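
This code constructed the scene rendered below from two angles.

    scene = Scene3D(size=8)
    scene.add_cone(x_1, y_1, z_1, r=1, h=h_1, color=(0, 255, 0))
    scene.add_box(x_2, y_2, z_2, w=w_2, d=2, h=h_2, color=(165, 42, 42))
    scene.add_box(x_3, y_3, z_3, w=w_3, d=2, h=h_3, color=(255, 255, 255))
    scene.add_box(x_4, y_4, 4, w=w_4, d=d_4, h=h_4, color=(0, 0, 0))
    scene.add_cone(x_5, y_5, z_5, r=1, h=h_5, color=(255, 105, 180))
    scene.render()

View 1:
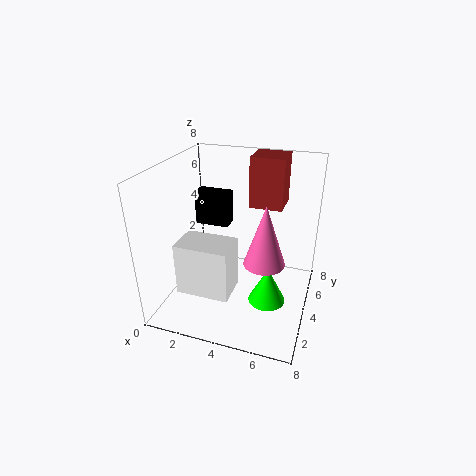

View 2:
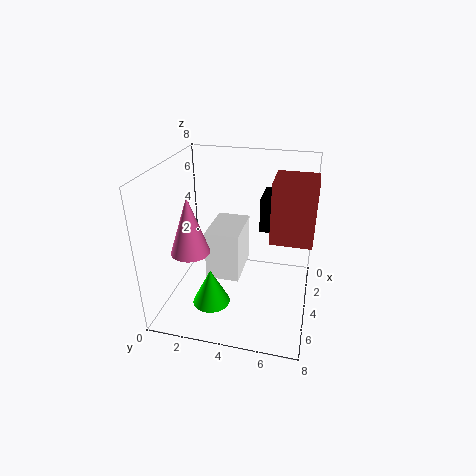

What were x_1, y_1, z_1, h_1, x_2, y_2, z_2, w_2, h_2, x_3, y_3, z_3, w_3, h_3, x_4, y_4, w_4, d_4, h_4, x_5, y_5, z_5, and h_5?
x_1 = 6, y_1 = 3, z_1 = 1, h_1 = 2, x_2 = 4, y_2 = 6, z_2 = 5, w_2 = 2, h_2 = 3, x_3 = 1, y_3 = 2, z_3 = 1, w_3 = 3, h_3 = 3, x_4 = 1, y_4 = 5, w_4 = 2, d_4 = 1, h_4 = 2, x_5 = 6, y_5 = 2, z_5 = 4, h_5 = 3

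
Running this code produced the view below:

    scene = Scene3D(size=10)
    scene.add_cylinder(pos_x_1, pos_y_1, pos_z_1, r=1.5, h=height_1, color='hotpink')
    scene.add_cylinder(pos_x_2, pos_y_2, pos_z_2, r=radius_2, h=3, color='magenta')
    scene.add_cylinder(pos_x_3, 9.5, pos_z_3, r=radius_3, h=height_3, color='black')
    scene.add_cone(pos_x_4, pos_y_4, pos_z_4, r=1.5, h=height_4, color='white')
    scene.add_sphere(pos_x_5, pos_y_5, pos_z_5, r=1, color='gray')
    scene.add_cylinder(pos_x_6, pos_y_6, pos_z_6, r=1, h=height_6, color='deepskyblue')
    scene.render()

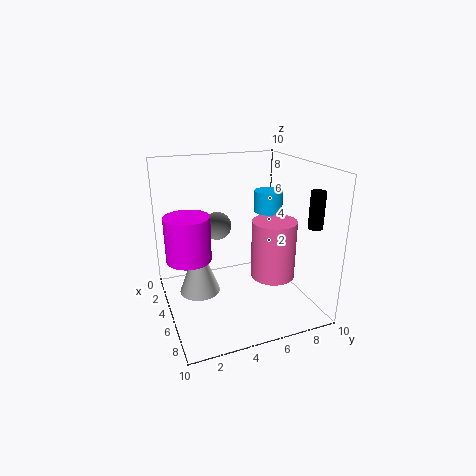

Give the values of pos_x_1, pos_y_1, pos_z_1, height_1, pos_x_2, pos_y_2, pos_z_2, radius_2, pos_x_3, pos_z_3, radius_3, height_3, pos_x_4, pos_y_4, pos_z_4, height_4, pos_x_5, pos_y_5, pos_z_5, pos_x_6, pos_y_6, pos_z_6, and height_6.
pos_x_1 = 6.5, pos_y_1 = 7, pos_z_1 = 2.5, height_1 = 4, pos_x_2 = 5, pos_y_2 = 1.5, pos_z_2 = 4, radius_2 = 1.5, pos_x_3 = 7.5, pos_z_3 = 6, radius_3 = 0.5, height_3 = 2.5, pos_x_4 = 3.5, pos_y_4 = 2.5, pos_z_4 = 0.5, height_4 = 4, pos_x_5 = 3.5, pos_y_5 = 4, pos_z_5 = 5.5, pos_x_6 = 4.5, pos_y_6 = 7.5, pos_z_6 = 6.5, height_6 = 1.5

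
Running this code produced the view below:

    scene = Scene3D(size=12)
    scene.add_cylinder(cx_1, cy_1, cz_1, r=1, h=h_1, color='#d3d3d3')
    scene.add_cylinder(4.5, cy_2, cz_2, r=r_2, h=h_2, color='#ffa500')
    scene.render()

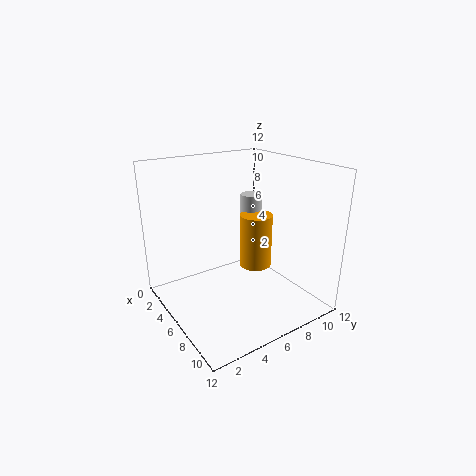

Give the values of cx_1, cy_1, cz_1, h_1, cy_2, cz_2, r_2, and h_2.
cx_1 = 3; cy_1 = 9.5; cz_1 = 3.5; h_1 = 5; cy_2 = 9; cz_2 = 2; r_2 = 1.5; h_2 = 5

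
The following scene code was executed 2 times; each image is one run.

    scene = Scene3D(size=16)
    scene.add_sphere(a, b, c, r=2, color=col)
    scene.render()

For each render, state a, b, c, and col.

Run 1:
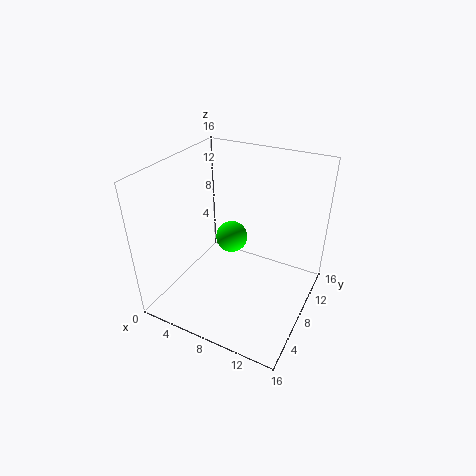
a = 5; b = 12; c = 5; col = 'lime'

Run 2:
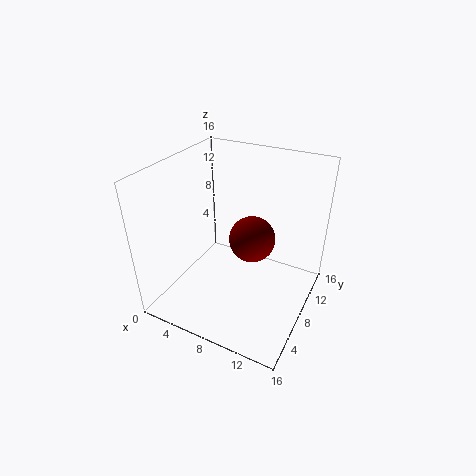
a = 12; b = 3; c = 12; col = 'maroon'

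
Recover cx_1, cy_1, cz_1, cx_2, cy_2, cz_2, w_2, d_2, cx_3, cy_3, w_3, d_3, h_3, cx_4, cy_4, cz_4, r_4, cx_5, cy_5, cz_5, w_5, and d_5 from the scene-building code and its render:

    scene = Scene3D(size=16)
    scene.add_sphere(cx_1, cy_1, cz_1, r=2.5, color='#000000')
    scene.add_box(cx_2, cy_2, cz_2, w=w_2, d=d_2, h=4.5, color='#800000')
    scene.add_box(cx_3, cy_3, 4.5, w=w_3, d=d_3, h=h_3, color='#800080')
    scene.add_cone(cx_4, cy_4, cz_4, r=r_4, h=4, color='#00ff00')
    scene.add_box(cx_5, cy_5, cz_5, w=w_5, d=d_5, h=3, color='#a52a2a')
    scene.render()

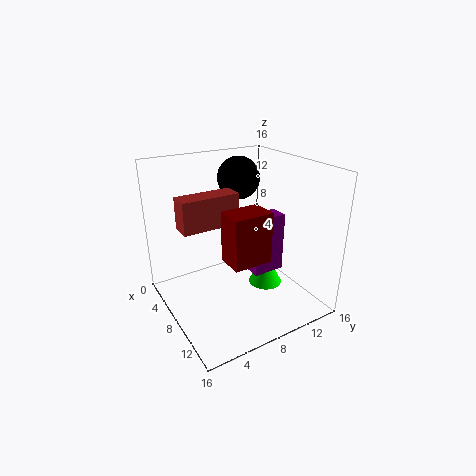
cx_1 = 4; cy_1 = 10.5; cz_1 = 13.5; cx_2 = 13.5; cy_2 = 3; cz_2 = 9.5; w_2 = 2.5; d_2 = 3.5; cx_3 = 9; cy_3 = 8.5; w_3 = 2; d_3 = 3.5; h_3 = 6.5; cx_4 = 8; cy_4 = 12; cz_4 = 1; r_4 = 2; cx_5 = 9.5; cy_5 = 0.5; cz_5 = 11.5; w_5 = 2; d_5 = 5.5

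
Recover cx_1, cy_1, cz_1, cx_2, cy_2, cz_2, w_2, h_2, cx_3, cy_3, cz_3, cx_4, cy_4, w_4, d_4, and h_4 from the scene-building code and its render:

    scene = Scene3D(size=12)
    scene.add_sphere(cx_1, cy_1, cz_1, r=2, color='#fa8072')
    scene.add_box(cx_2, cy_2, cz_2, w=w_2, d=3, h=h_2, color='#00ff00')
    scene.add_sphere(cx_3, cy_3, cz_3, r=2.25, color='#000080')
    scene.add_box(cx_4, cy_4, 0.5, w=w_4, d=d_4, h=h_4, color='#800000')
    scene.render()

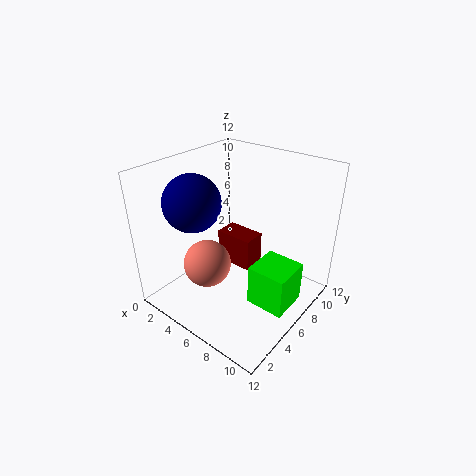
cx_1 = 4.25
cy_1 = 4
cz_1 = 3.75
cx_2 = 8.75
cy_2 = 3.75
cz_2 = 2.25
w_2 = 3
h_2 = 3.25
cx_3 = 3.75
cy_3 = 3.25
cz_3 = 9.5
cx_4 = 1.25
cy_4 = 8.75
w_4 = 3.75
d_4 = 2.25
h_4 = 3.25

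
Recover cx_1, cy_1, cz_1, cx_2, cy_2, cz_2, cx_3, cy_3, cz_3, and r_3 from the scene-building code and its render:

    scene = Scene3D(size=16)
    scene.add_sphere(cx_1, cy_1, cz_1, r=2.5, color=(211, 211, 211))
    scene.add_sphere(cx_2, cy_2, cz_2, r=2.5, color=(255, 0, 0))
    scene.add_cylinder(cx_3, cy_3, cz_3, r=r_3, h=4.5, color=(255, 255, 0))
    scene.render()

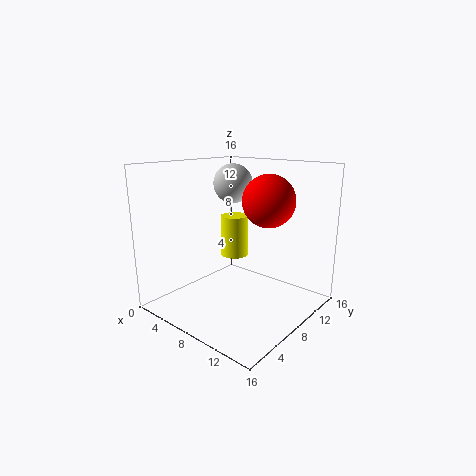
cx_1 = 3; cy_1 = 13; cz_1 = 13; cx_2 = 13; cy_2 = 6.5; cz_2 = 13; cx_3 = 7.5; cy_3 = 8; cz_3 = 6; r_3 = 1.5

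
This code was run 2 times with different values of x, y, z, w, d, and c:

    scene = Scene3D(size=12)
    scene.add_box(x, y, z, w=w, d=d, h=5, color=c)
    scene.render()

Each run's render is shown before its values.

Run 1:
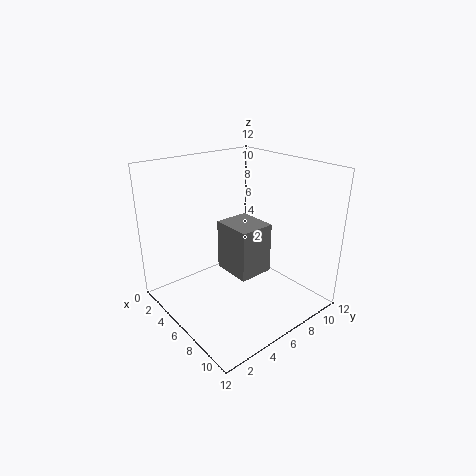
x = 1; y = 7.5; z = 0.5; w = 4; d = 3.5; c = 'gray'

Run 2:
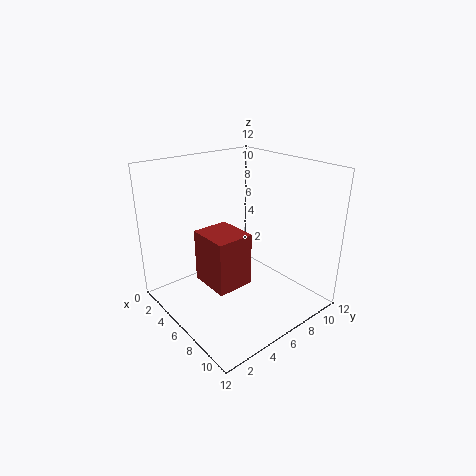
x = 1.5; y = 4.5; z = 0.5; w = 4; d = 3.5; c = 'brown'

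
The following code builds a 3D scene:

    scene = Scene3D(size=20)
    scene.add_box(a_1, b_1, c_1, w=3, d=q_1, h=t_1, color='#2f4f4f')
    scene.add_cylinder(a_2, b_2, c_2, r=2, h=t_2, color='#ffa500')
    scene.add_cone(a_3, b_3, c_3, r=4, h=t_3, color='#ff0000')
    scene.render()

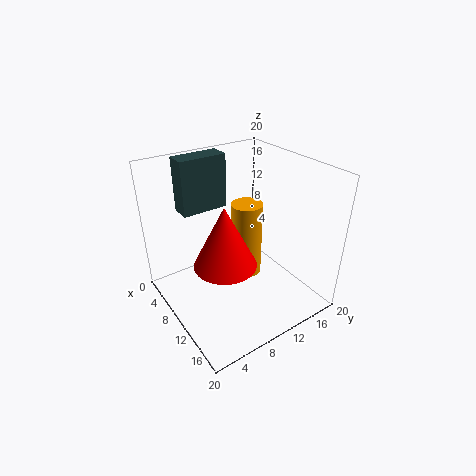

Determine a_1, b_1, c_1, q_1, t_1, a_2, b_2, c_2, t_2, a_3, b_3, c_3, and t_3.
a_1 = 1, b_1 = 5, c_1 = 12, q_1 = 7, t_1 = 8, a_2 = 12, b_2 = 10, c_2 = 6, t_2 = 10, a_3 = 13, b_3 = 6, c_3 = 9, t_3 = 8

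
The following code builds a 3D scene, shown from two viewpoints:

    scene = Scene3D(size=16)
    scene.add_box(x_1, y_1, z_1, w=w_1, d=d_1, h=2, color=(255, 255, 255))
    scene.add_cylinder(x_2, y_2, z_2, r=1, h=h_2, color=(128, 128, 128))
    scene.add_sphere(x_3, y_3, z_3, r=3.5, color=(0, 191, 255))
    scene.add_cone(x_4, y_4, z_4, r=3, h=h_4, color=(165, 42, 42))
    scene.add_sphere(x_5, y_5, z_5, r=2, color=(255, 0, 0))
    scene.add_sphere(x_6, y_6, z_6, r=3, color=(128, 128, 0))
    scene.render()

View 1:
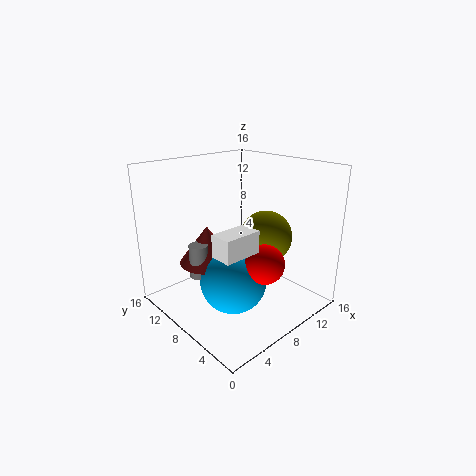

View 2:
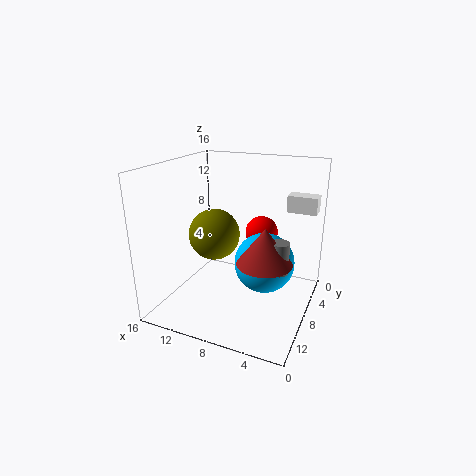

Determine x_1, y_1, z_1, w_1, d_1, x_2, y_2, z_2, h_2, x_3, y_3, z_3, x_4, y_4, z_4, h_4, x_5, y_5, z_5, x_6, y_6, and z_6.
x_1 = 0.5; y_1 = 1; z_1 = 10; w_1 = 3.5; d_1 = 2; x_2 = 3; y_2 = 8.5; z_2 = 5; h_2 = 3.5; x_3 = 5.5; y_3 = 6; z_3 = 4.5; x_4 = 4.5; y_4 = 9; z_4 = 6; h_4 = 4; x_5 = 7; y_5 = 3; z_5 = 7; x_6 = 11.5; y_6 = 7; z_6 = 7.5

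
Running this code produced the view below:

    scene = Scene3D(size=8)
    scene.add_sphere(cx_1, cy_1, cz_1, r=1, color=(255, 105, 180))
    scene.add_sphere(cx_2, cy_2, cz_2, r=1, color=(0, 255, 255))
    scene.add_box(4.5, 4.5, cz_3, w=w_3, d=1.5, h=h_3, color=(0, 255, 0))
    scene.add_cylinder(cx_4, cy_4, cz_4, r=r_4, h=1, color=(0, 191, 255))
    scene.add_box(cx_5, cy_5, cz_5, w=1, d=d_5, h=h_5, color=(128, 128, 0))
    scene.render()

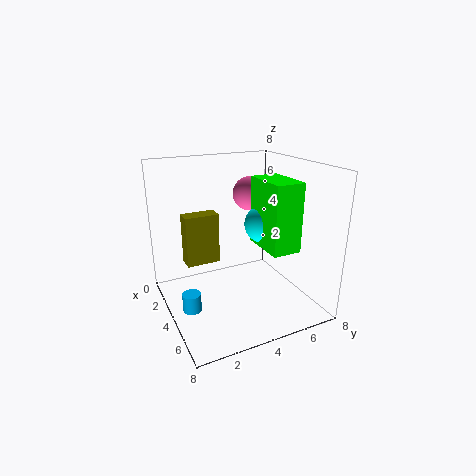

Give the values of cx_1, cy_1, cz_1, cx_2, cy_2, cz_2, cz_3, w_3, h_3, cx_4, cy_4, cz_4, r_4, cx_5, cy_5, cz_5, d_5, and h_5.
cx_1 = 2.5, cy_1 = 5.5, cz_1 = 6, cx_2 = 5, cy_2 = 5, cz_2 = 5, cz_3 = 4, w_3 = 2.5, h_3 = 3.5, cx_4 = 4.5, cy_4 = 1, cz_4 = 0.5, r_4 = 0.5, cx_5 = 1.5, cy_5 = 1.5, cz_5 = 2, d_5 = 2, h_5 = 3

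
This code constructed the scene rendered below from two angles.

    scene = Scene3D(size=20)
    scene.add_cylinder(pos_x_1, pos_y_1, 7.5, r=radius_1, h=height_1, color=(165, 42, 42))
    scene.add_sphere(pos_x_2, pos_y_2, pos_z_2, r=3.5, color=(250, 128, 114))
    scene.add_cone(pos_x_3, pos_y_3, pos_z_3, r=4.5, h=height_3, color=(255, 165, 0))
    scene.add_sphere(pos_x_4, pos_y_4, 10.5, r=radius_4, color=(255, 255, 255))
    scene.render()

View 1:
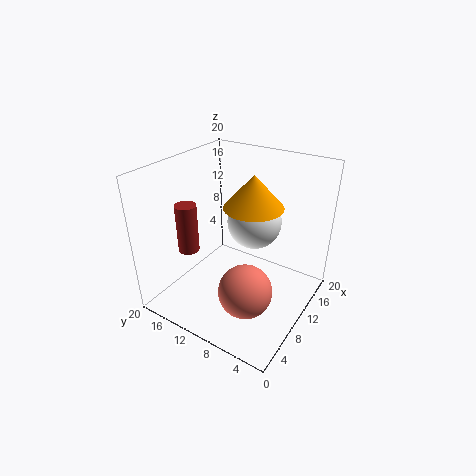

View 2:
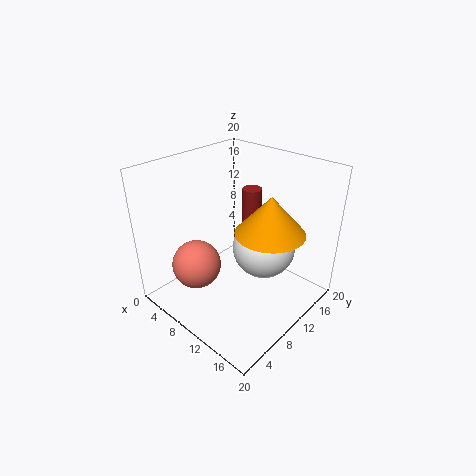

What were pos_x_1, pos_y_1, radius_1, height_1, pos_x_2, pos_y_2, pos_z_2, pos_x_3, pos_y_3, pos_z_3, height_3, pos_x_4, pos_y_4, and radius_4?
pos_x_1 = 7, pos_y_1 = 16.5, radius_1 = 1.5, height_1 = 7, pos_x_2 = 5.5, pos_y_2 = 6, pos_z_2 = 5.5, pos_x_3 = 15, pos_y_3 = 10.5, pos_z_3 = 12.5, height_3 = 5, pos_x_4 = 14.5, pos_y_4 = 10, radius_4 = 4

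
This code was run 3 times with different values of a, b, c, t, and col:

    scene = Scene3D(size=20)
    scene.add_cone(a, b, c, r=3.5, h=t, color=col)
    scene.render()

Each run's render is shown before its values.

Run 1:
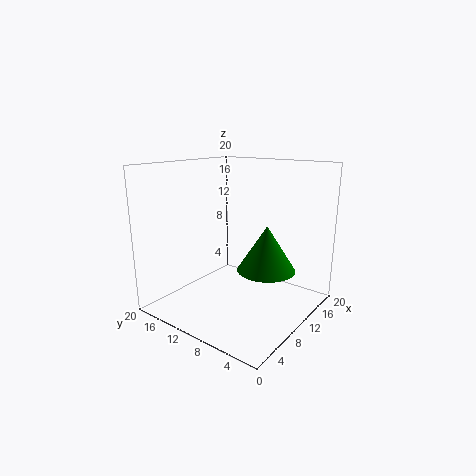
a = 7, b = 3.5, c = 8, t = 5.5, col = 'green'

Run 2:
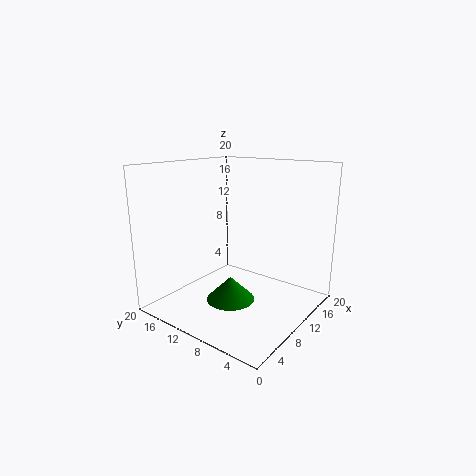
a = 9.5, b = 11, c = 0.5, t = 3.5, col = 'green'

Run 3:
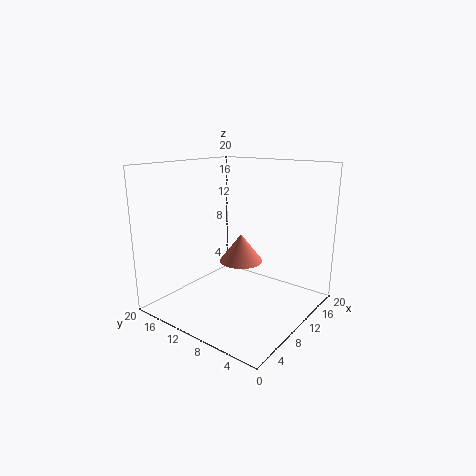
a = 15.5, b = 13.5, c = 4, t = 4.5, col = 'salmon'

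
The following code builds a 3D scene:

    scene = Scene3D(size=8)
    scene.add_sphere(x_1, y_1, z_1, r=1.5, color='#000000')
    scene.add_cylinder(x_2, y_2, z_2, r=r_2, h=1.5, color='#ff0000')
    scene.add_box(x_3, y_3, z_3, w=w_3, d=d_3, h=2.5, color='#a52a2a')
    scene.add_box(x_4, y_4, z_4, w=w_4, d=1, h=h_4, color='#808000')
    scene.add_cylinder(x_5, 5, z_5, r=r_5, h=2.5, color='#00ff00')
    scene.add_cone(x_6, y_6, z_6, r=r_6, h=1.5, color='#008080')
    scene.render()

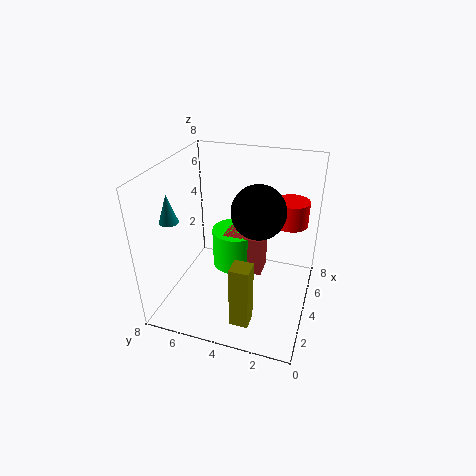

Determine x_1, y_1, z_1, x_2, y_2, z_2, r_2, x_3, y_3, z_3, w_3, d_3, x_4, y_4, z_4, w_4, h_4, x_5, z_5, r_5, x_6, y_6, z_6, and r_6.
x_1 = 4.5, y_1 = 3, z_1 = 5.5, x_2 = 6.5, y_2 = 1.5, z_2 = 4, r_2 = 1, x_3 = 5.5, y_3 = 3, z_3 = 0.5, w_3 = 1.5, d_3 = 2.5, x_4 = 1, y_4 = 2.5, z_4 = 0.5, w_4 = 1, h_4 = 3.5, x_5 = 6.5, z_5 = 0.5, r_5 = 1.5, x_6 = 2, y_6 = 7, z_6 = 5.5, r_6 = 0.5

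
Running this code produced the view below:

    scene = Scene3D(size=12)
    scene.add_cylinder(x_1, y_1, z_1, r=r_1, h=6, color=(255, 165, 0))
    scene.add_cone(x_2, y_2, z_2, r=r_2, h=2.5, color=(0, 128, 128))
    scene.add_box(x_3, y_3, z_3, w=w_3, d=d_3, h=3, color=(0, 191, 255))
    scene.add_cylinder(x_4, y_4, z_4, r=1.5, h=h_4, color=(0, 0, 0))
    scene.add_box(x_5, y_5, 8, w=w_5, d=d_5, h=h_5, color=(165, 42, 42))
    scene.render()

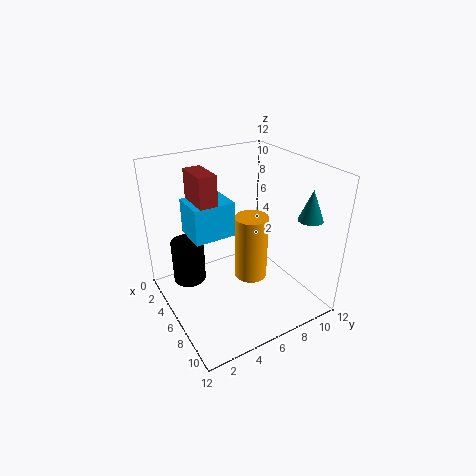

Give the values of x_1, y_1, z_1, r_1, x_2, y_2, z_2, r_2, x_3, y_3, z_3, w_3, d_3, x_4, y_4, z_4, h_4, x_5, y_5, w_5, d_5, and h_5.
x_1 = 5
y_1 = 8
z_1 = 1
r_1 = 1.5
x_2 = 9.5
y_2 = 10.5
z_2 = 8
r_2 = 1
x_3 = 2.5
y_3 = 2.5
z_3 = 6
w_3 = 3
d_3 = 3.5
x_4 = 2
y_4 = 3
z_4 = 0.5
h_4 = 4
x_5 = 2.5
y_5 = 3
w_5 = 3
d_5 = 1.5
h_5 = 3.5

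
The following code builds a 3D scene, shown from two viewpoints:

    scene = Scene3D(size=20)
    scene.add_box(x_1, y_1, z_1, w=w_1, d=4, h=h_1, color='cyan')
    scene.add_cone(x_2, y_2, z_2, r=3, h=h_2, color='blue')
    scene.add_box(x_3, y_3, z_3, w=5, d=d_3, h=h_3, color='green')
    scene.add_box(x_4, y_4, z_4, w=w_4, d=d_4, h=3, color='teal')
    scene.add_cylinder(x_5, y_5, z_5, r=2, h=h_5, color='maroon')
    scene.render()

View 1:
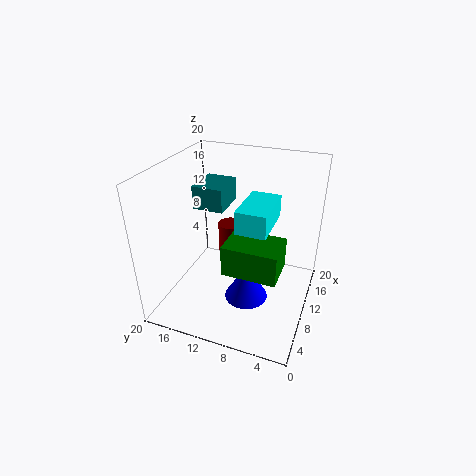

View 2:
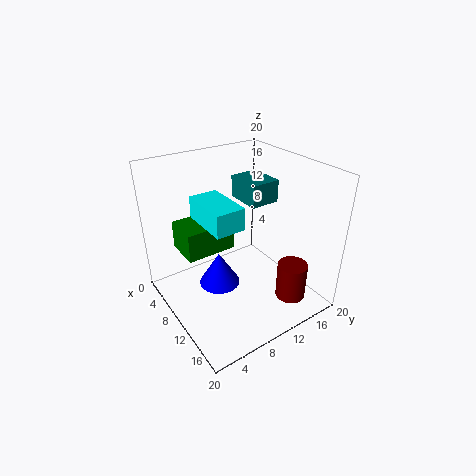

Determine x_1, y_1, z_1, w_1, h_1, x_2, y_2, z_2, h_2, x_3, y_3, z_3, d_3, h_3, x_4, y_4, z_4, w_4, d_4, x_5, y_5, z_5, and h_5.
x_1 = 6, y_1 = 5, z_1 = 13, w_1 = 7, h_1 = 3, x_2 = 8, y_2 = 8, z_2 = 2, h_2 = 5, x_3 = 4, y_3 = 3, z_3 = 8, d_3 = 7, h_3 = 4, x_4 = 7, y_4 = 11, z_4 = 15, w_4 = 5, d_4 = 4, x_5 = 17, y_5 = 14, z_5 = 3, h_5 = 5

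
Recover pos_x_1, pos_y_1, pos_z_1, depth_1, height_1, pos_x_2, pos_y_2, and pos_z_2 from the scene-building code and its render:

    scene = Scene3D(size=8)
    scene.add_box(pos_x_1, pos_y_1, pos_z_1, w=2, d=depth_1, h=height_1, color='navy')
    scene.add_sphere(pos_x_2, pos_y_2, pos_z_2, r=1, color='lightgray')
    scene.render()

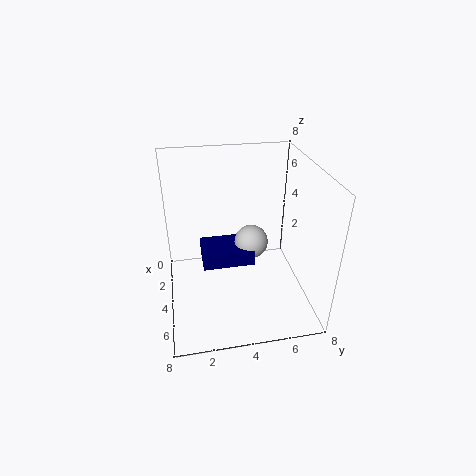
pos_x_1 = 2, pos_y_1 = 2, pos_z_1 = 2, depth_1 = 3, height_1 = 1, pos_x_2 = 3, pos_y_2 = 5, pos_z_2 = 3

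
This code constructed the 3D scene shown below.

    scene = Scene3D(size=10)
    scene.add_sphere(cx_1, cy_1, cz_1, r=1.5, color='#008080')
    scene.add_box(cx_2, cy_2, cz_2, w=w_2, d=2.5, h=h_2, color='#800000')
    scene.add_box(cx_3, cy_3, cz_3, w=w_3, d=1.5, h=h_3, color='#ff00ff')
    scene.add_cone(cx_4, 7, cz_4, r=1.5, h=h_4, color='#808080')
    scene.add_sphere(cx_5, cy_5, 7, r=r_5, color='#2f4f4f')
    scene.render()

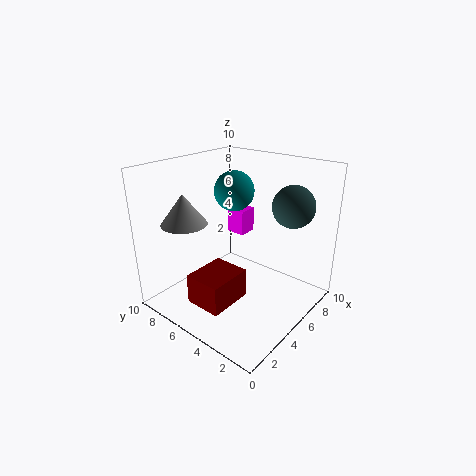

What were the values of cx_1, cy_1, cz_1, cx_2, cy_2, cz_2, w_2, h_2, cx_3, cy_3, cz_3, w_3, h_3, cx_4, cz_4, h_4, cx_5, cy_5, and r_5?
cx_1 = 7, cy_1 = 7, cz_1 = 7.5, cx_2 = 1, cy_2 = 3.5, cz_2 = 1.5, w_2 = 3, h_2 = 2, cx_3 = 8, cy_3 = 7, cz_3 = 3.5, w_3 = 1.5, h_3 = 2, cx_4 = 2, cz_4 = 6.5, h_4 = 2, cx_5 = 8, cy_5 = 2.5, r_5 = 1.5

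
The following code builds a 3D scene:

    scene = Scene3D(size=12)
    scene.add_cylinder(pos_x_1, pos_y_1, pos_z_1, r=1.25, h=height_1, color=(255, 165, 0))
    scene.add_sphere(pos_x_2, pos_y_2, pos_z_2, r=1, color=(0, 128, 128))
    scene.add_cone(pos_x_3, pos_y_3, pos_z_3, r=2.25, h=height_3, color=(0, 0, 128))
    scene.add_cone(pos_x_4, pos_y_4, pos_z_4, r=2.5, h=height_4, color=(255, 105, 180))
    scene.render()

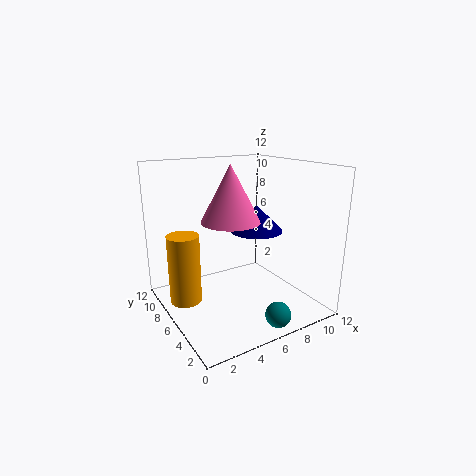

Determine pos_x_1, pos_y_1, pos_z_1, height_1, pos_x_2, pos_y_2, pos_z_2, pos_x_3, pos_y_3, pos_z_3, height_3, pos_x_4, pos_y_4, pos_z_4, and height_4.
pos_x_1 = 1.25, pos_y_1 = 6.25, pos_z_1 = 1.5, height_1 = 5.5, pos_x_2 = 6.75, pos_y_2 = 1.25, pos_z_2 = 1, pos_x_3 = 8, pos_y_3 = 6.25, pos_z_3 = 6.25, height_3 = 2.25, pos_x_4 = 5.75, pos_y_4 = 6.75, pos_z_4 = 7.25, height_4 = 4.75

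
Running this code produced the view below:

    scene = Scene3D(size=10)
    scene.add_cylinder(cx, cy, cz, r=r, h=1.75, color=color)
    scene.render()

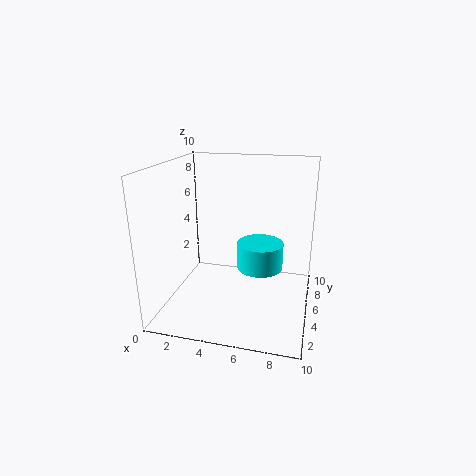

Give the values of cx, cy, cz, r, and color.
cx = 6.75; cy = 4; cz = 3.5; r = 1.5; color = 'cyan'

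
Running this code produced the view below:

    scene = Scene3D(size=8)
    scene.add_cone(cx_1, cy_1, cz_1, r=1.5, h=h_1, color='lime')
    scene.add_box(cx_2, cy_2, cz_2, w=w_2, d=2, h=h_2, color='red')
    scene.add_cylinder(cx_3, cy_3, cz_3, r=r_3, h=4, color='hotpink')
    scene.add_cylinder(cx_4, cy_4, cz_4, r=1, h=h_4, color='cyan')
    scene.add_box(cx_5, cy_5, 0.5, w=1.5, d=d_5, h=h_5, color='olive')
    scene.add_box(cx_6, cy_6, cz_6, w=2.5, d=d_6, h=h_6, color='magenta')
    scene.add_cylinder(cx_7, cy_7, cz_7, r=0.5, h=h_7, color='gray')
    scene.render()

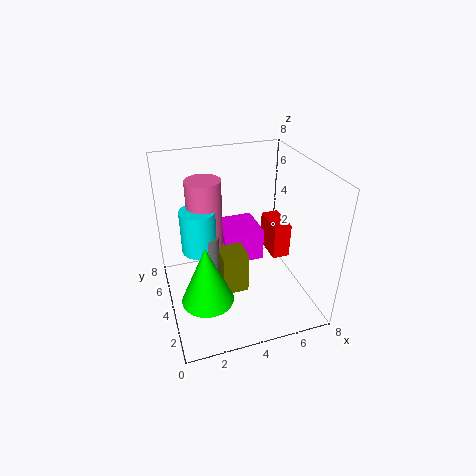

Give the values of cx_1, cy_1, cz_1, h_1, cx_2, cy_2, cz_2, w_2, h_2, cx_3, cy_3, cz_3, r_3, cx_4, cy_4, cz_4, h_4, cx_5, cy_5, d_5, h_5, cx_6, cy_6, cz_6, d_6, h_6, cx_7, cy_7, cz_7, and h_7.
cx_1 = 2; cy_1 = 3.5; cz_1 = 0.5; h_1 = 3.5; cx_2 = 6; cy_2 = 3.5; cz_2 = 2.5; w_2 = 1; h_2 = 2; cx_3 = 2.5; cy_3 = 5.5; cz_3 = 3; r_3 = 1; cx_4 = 2; cy_4 = 5; cz_4 = 3; h_4 = 2.5; cx_5 = 3; cy_5 = 3.5; d_5 = 3; h_5 = 2.5; cx_6 = 3.5; cy_6 = 5; cz_6 = 1.5; d_6 = 2.5; h_6 = 2; cx_7 = 2.5; cy_7 = 4.5; cz_7 = 1.5; h_7 = 2.5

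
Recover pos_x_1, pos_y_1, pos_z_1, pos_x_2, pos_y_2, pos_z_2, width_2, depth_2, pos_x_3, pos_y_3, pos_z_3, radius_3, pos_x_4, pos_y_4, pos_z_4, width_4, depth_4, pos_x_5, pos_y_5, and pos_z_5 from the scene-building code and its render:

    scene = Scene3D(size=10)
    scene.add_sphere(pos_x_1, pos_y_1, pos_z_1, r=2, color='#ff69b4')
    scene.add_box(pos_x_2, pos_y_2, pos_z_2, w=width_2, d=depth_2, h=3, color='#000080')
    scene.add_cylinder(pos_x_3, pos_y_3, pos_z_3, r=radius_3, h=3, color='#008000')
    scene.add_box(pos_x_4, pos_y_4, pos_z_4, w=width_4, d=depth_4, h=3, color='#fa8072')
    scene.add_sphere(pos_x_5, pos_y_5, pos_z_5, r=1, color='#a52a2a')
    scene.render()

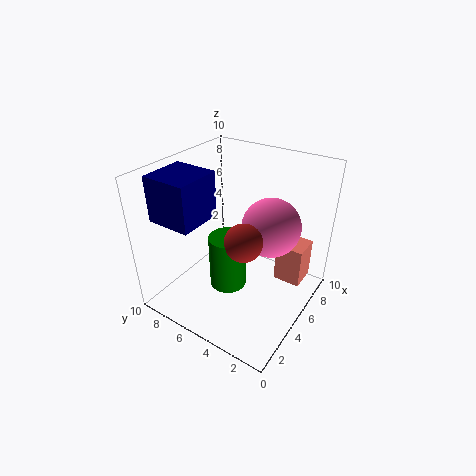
pos_x_1 = 6
pos_y_1 = 3
pos_z_1 = 6
pos_x_2 = 1
pos_y_2 = 6
pos_z_2 = 7
width_2 = 3
depth_2 = 3
pos_x_3 = 1
pos_y_3 = 3
pos_z_3 = 5
radius_3 = 1
pos_x_4 = 7
pos_y_4 = 1
pos_z_4 = 1
width_4 = 2
depth_4 = 2
pos_x_5 = 1
pos_y_5 = 2
pos_z_5 = 8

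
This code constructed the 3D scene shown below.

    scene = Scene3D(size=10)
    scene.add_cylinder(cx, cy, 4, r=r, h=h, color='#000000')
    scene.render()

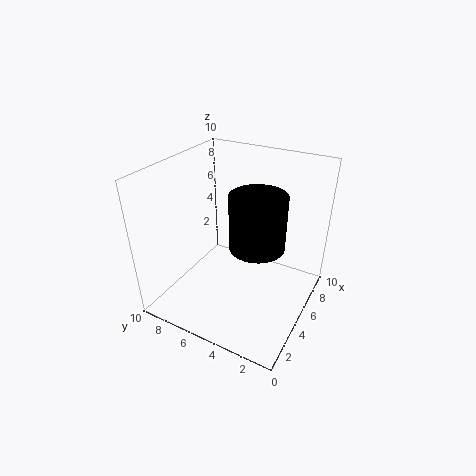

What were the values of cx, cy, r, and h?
cx = 6, cy = 4, r = 2, h = 4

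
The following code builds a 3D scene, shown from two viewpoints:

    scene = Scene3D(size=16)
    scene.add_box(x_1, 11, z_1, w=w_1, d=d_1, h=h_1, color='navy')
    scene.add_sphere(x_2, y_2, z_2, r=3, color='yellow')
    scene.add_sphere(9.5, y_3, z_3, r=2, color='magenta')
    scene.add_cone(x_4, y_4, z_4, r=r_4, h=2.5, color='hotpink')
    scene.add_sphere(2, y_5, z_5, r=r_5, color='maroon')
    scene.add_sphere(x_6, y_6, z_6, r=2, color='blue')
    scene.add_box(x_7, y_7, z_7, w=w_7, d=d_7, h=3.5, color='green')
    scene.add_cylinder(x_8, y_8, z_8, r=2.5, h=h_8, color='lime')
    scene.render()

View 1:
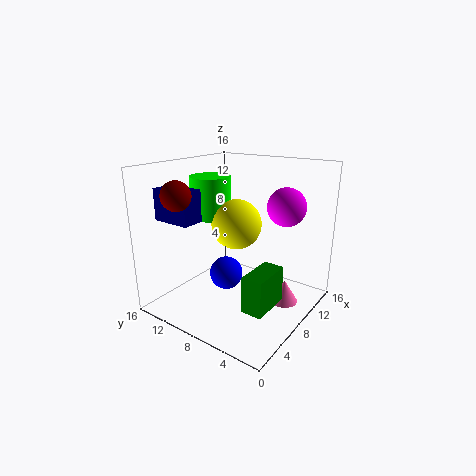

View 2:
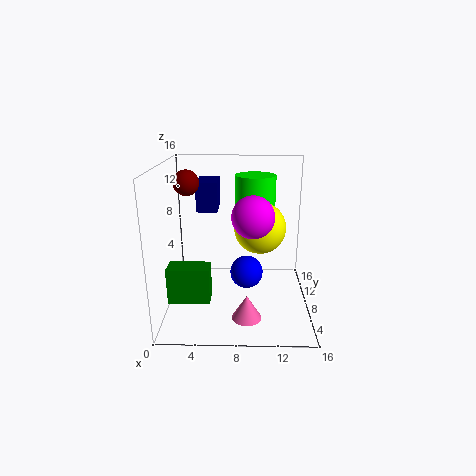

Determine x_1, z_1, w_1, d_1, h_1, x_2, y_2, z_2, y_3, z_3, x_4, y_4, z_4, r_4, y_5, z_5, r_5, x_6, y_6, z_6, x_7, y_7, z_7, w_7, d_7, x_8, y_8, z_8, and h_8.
x_1 = 3
z_1 = 10
w_1 = 2.5
d_1 = 4.5
h_1 = 3.5
x_2 = 10.5
y_2 = 10
z_2 = 8.5
y_3 = 3
z_3 = 12
x_4 = 9
y_4 = 2.5
z_4 = 1.5
r_4 = 1.5
y_5 = 11
z_5 = 13.5
r_5 = 1.5
x_6 = 9
y_6 = 10.5
z_6 = 2.5
x_7 = 1.5
y_7 = 1
z_7 = 4
w_7 = 4
d_7 = 2
x_8 = 10
y_8 = 13.5
z_8 = 9
h_8 = 5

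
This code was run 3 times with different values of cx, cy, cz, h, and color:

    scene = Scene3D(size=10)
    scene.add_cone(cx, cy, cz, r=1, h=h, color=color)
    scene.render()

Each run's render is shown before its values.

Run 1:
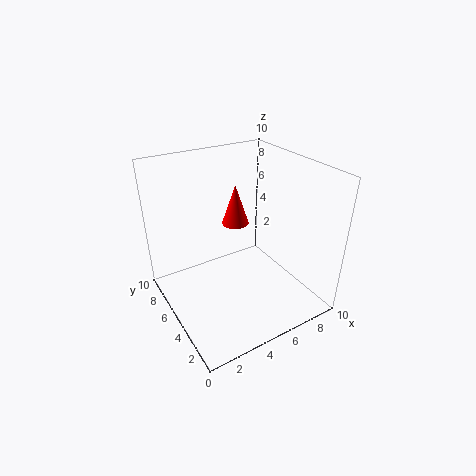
cx = 6; cy = 7; cz = 5; h = 3; color = 'red'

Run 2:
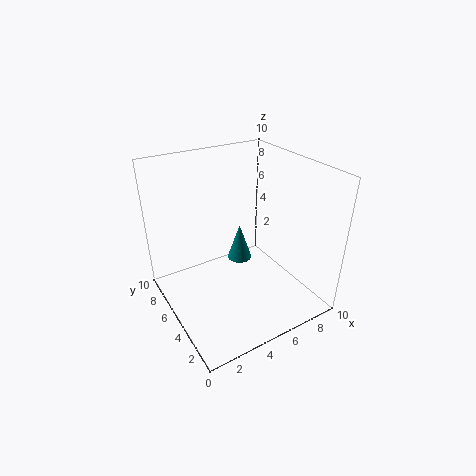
cx = 7; cy = 8; cz = 1; h = 3; color = 'teal'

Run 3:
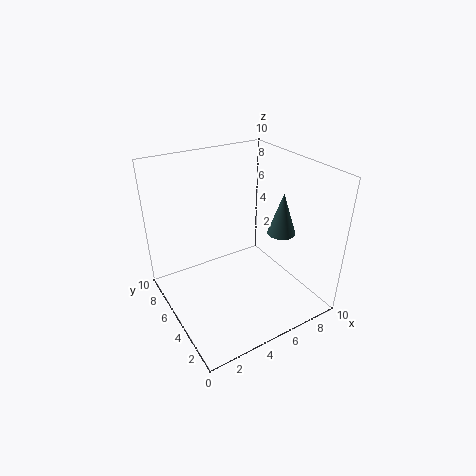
cx = 8; cy = 4; cz = 5; h = 3; color = 'darkslategray'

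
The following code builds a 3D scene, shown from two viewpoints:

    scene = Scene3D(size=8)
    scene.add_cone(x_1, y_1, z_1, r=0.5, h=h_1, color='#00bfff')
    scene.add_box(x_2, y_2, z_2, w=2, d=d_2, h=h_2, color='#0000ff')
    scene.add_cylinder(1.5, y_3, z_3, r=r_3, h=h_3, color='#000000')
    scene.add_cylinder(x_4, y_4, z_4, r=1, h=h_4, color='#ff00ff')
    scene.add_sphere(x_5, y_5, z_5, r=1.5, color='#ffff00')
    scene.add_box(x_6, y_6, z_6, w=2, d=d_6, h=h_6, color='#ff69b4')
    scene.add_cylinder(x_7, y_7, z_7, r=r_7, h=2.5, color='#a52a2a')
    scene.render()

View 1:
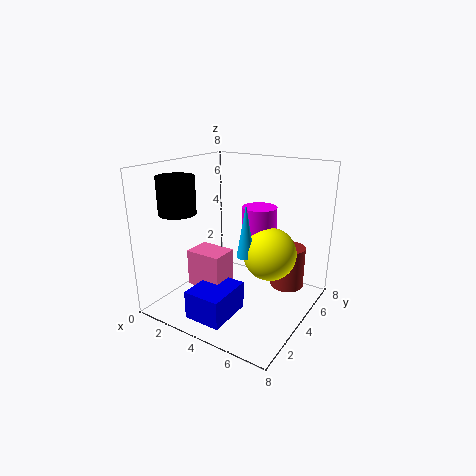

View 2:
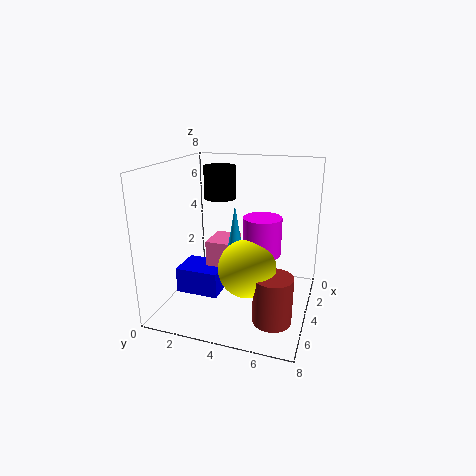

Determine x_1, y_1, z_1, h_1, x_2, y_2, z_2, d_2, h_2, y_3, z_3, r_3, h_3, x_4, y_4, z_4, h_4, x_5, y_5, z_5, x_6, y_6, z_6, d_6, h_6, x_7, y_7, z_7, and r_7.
x_1 = 4.5, y_1 = 4, z_1 = 3, h_1 = 3, x_2 = 3, y_2 = 0.5, z_2 = 0.5, d_2 = 2.5, h_2 = 1.5, y_3 = 2, z_3 = 5.5, r_3 = 1, h_3 = 2, x_4 = 4.5, y_4 = 5.5, z_4 = 3.5, h_4 = 2, x_5 = 5.5, y_5 = 5, z_5 = 3, x_6 = 2, y_6 = 2, z_6 = 1.5, d_6 = 1.5, h_6 = 2, x_7 = 6, y_7 = 6.5, z_7 = 0.5, r_7 = 1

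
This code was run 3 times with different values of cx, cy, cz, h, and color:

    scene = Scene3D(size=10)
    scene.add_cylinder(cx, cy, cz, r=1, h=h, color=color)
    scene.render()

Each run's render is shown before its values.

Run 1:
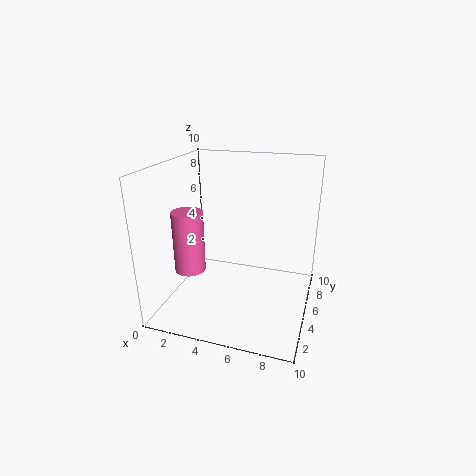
cx = 2.5, cy = 2.5, cz = 3.5, h = 4, color = 'hotpink'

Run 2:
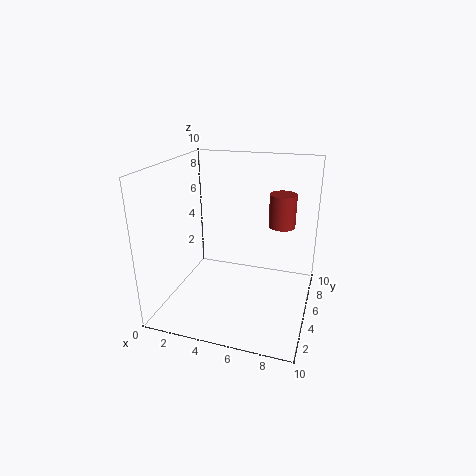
cx = 7.5, cy = 8, cz = 5, h = 2.5, color = 'brown'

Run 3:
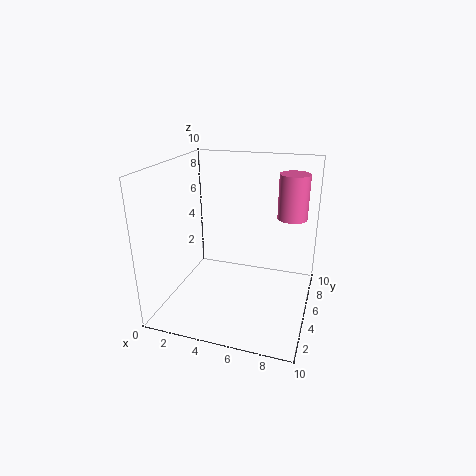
cx = 8.5, cy = 6, cz = 6.5, h = 3, color = 'hotpink'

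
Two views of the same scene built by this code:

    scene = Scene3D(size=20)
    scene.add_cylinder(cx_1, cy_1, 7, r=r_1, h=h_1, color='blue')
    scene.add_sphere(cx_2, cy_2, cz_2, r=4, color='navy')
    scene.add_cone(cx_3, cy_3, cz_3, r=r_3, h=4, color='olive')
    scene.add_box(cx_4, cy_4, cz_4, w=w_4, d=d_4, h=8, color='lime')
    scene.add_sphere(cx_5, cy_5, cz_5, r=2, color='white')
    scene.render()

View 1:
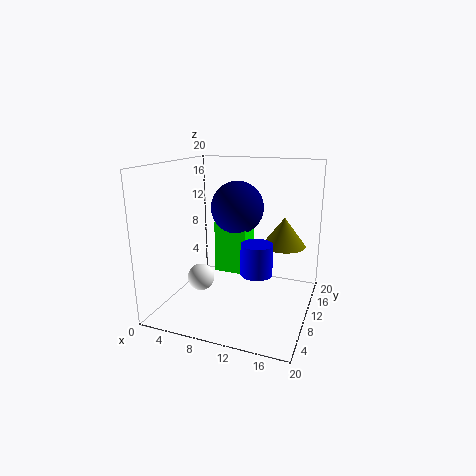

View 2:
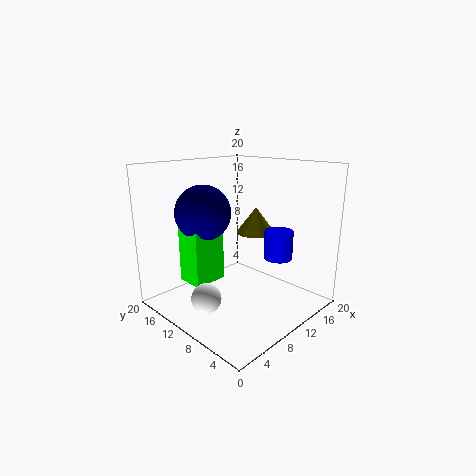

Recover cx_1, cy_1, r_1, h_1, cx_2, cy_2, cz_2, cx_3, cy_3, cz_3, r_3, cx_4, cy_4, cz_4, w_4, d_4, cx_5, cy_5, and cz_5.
cx_1 = 14; cy_1 = 6; r_1 = 2; h_1 = 4; cx_2 = 8; cy_2 = 15; cz_2 = 13; cx_3 = 16; cy_3 = 12; cz_3 = 9; r_3 = 3; cx_4 = 5; cy_4 = 13; cz_4 = 3; w_4 = 5; d_4 = 4; cx_5 = 4; cy_5 = 10; cz_5 = 3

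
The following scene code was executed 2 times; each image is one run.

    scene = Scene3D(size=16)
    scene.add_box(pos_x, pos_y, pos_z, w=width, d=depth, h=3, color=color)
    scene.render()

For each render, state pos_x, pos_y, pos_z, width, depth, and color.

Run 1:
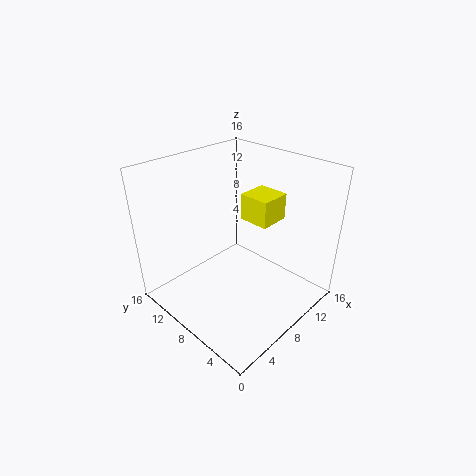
pos_x = 9.5
pos_y = 5.5
pos_z = 9.5
width = 3.5
depth = 3.5
color = 'yellow'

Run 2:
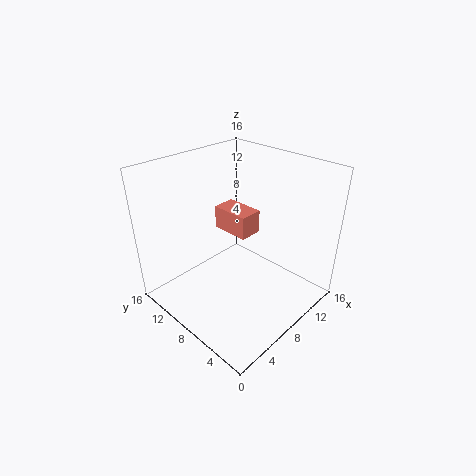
pos_x = 11
pos_y = 10
pos_z = 5.5
width = 3
depth = 5
color = 'salmon'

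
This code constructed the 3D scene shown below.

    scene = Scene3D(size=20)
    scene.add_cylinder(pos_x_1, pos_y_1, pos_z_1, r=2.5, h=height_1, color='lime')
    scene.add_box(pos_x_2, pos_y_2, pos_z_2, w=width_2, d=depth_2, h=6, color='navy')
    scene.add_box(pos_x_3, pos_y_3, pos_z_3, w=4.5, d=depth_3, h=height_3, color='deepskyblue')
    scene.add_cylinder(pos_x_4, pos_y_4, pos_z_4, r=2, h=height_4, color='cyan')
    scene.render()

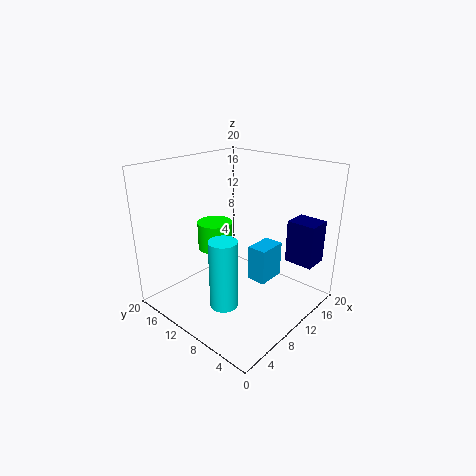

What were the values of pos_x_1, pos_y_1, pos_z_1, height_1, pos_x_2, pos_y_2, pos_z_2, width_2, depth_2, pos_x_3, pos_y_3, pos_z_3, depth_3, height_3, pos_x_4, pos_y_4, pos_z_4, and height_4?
pos_x_1 = 9.5; pos_y_1 = 14; pos_z_1 = 7.5; height_1 = 4; pos_x_2 = 14.5; pos_y_2 = 1; pos_z_2 = 6.5; width_2 = 3.5; depth_2 = 4; pos_x_3 = 13.5; pos_y_3 = 8; pos_z_3 = 1.5; depth_3 = 3; height_3 = 5.5; pos_x_4 = 7; pos_y_4 = 10; pos_z_4 = 0.5; height_4 = 10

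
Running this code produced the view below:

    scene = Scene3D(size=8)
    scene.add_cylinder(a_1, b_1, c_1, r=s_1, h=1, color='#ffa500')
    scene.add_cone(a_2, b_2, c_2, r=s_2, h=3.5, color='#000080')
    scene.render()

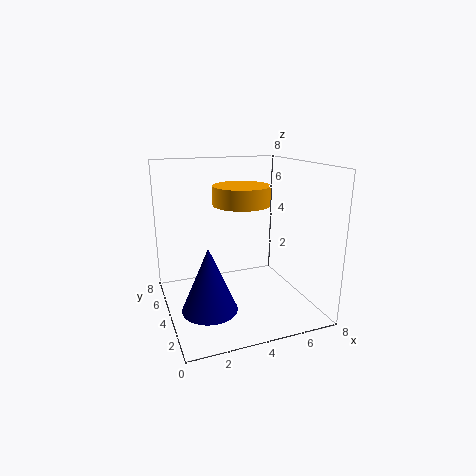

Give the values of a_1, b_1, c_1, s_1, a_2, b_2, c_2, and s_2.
a_1 = 4; b_1 = 3.5; c_1 = 6; s_1 = 1.5; a_2 = 2; b_2 = 3; c_2 = 0.5; s_2 = 1.5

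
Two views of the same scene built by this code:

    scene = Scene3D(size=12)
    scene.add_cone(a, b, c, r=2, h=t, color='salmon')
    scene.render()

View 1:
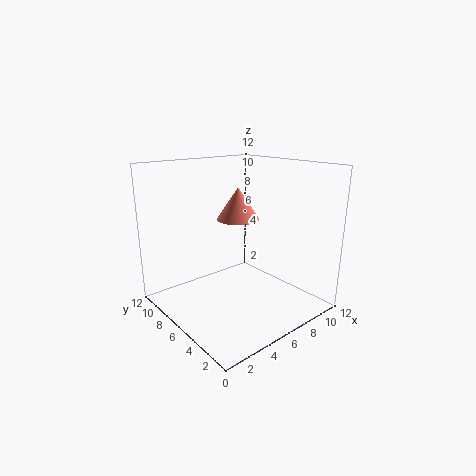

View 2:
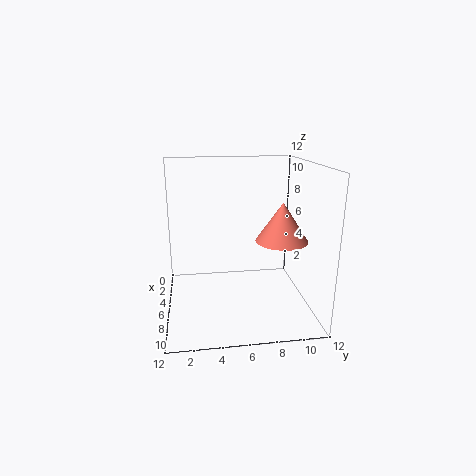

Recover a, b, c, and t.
a = 8.5, b = 9, c = 6.5, t = 3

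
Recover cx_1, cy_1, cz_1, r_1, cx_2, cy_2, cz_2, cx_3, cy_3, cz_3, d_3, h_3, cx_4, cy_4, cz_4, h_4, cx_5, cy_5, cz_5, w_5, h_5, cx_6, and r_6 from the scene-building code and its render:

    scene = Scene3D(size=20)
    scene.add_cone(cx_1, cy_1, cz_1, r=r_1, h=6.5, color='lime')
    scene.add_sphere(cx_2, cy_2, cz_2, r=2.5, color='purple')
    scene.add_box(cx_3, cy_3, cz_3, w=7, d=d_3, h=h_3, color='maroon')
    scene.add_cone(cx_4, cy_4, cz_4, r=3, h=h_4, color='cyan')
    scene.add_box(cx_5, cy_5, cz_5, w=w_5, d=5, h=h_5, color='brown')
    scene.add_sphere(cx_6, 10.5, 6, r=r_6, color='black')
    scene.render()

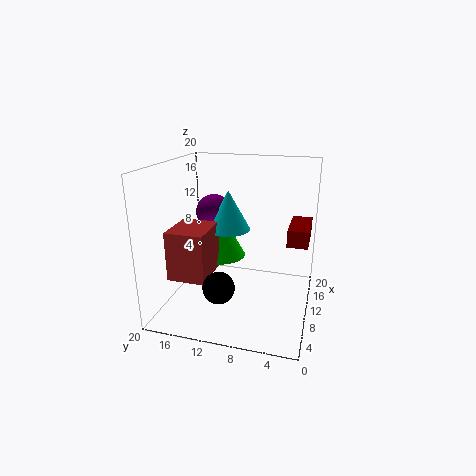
cx_1 = 11.5, cy_1 = 13, cz_1 = 6.5, r_1 = 3.5, cx_2 = 11.5, cy_2 = 14, cz_2 = 13, cx_3 = 12, cy_3 = 0.5, cz_3 = 8.5, d_3 = 3, h_3 = 2.5, cx_4 = 10.5, cy_4 = 11.5, cz_4 = 11, h_4 = 5.5, cx_5 = 3, cy_5 = 12.5, cz_5 = 6, w_5 = 6, h_5 = 6.5, cx_6 = 3, r_6 = 2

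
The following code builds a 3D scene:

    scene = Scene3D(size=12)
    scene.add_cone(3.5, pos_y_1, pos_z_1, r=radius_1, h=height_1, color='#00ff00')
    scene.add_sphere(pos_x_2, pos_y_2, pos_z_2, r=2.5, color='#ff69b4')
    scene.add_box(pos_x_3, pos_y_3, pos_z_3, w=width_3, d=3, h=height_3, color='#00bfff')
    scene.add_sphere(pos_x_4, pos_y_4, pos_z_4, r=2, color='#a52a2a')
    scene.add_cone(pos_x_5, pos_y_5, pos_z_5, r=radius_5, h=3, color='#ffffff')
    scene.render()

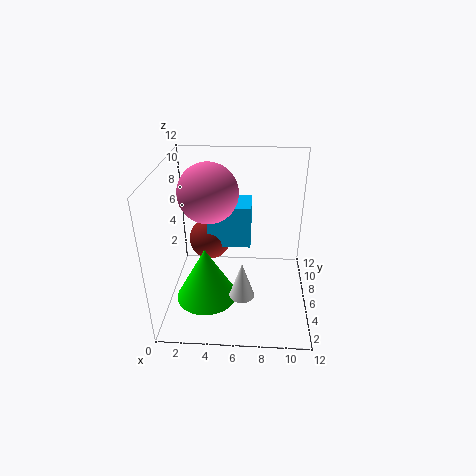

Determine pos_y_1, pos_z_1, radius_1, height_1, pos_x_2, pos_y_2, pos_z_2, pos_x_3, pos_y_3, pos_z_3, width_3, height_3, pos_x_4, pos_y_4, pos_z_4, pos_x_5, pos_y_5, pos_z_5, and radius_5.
pos_y_1 = 4; pos_z_1 = 1.5; radius_1 = 2.5; height_1 = 4.5; pos_x_2 = 3.5; pos_y_2 = 7; pos_z_2 = 9.5; pos_x_3 = 3; pos_y_3 = 8.5; pos_z_3 = 3.5; width_3 = 4; height_3 = 4; pos_x_4 = 3; pos_y_4 = 10; pos_z_4 = 3.5; pos_x_5 = 6.5; pos_y_5 = 3; pos_z_5 = 2.5; radius_5 = 1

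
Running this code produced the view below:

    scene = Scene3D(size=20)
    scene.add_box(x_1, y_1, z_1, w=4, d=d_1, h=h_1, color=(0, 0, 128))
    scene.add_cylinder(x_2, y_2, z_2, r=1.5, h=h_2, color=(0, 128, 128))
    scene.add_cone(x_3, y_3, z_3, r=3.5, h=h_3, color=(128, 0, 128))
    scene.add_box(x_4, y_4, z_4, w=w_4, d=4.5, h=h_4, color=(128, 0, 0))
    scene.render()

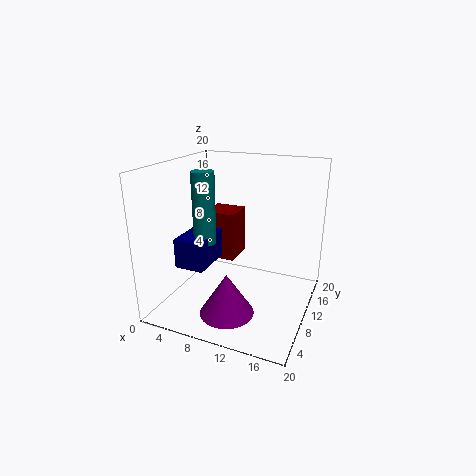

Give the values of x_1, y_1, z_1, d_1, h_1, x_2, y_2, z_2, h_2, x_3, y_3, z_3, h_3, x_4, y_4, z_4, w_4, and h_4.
x_1 = 3.5
y_1 = 4
z_1 = 7
d_1 = 6
h_1 = 4
x_2 = 6.5
y_2 = 7
z_2 = 10
h_2 = 9.5
x_3 = 11
y_3 = 4
z_3 = 2
h_3 = 5.5
x_4 = 4.5
y_4 = 10.5
z_4 = 6
w_4 = 4.5
h_4 = 7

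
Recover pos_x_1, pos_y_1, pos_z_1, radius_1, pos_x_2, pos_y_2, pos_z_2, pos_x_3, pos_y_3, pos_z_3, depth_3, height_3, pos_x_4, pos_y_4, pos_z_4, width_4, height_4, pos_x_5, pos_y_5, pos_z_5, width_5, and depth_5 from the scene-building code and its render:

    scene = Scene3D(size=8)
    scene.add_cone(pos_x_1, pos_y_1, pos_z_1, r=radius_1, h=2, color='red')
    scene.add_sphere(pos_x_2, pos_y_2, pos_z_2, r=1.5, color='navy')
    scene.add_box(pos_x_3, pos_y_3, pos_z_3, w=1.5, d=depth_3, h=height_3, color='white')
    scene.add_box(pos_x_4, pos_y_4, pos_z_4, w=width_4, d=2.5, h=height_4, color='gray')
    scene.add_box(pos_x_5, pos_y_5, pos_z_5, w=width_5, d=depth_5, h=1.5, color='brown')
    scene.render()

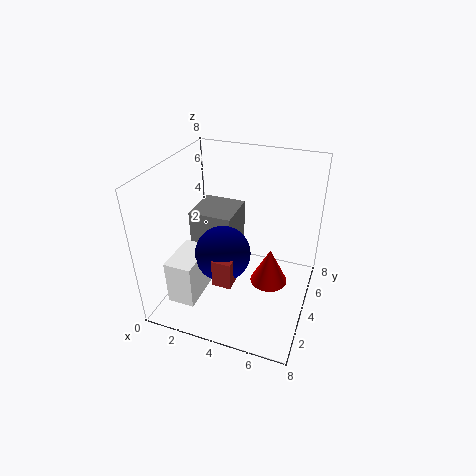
pos_x_1 = 6; pos_y_1 = 3.5; pos_z_1 = 2; radius_1 = 1; pos_x_2 = 3.5; pos_y_2 = 3; pos_z_2 = 3.5; pos_x_3 = 1; pos_y_3 = 1; pos_z_3 = 1; depth_3 = 2.5; height_3 = 2.5; pos_x_4 = 1; pos_y_4 = 4; pos_z_4 = 2; width_4 = 2.5; height_4 = 3; pos_x_5 = 3.5; pos_y_5 = 1.5; pos_z_5 = 2.5; width_5 = 1; depth_5 = 2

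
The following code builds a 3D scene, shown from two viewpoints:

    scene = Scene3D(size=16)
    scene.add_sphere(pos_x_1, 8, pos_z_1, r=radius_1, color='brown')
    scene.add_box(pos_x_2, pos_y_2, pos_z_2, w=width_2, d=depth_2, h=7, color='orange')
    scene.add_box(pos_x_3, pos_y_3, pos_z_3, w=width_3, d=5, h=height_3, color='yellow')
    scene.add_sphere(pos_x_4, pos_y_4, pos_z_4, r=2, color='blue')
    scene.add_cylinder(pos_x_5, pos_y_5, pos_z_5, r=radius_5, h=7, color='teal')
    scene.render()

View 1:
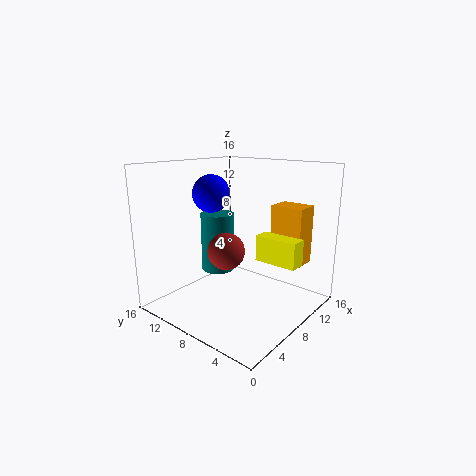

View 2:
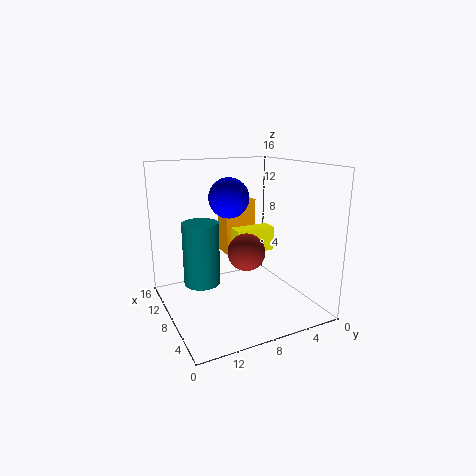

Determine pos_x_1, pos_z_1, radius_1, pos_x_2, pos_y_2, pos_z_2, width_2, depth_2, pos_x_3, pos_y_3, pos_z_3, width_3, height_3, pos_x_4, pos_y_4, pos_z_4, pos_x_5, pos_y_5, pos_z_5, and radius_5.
pos_x_1 = 6, pos_z_1 = 7, radius_1 = 2, pos_x_2 = 13, pos_y_2 = 3, pos_z_2 = 4, width_2 = 3, depth_2 = 4, pos_x_3 = 10, pos_y_3 = 2, pos_z_3 = 5, width_3 = 2, height_3 = 3, pos_x_4 = 6, pos_y_4 = 10, pos_z_4 = 13, pos_x_5 = 9, pos_y_5 = 12, pos_z_5 = 3, radius_5 = 2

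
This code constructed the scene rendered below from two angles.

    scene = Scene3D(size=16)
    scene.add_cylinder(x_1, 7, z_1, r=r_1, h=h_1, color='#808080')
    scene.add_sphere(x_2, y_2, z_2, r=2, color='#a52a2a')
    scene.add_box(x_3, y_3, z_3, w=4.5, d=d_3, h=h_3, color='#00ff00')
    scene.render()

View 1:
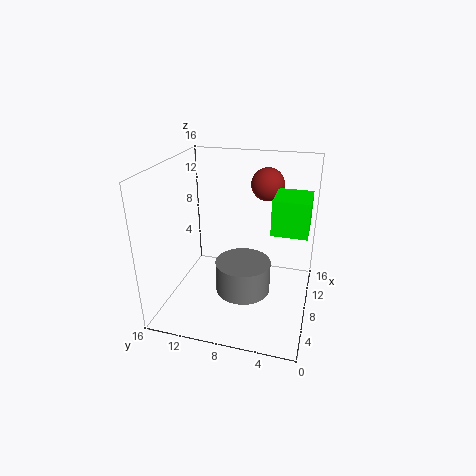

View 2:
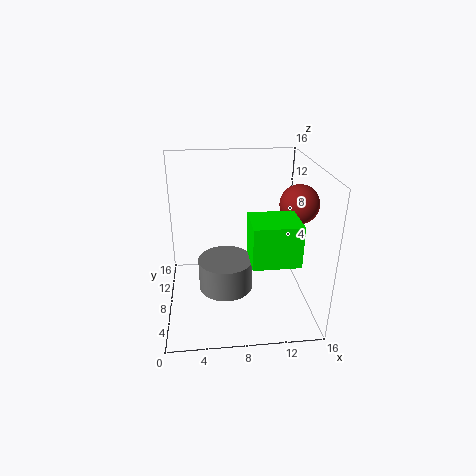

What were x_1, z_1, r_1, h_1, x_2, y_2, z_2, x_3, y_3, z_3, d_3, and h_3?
x_1 = 6.5; z_1 = 2.5; r_1 = 3; h_1 = 3.5; x_2 = 14; y_2 = 6; z_2 = 12.5; x_3 = 8.5; y_3 = 0.5; z_3 = 8.5; d_3 = 4; h_3 = 4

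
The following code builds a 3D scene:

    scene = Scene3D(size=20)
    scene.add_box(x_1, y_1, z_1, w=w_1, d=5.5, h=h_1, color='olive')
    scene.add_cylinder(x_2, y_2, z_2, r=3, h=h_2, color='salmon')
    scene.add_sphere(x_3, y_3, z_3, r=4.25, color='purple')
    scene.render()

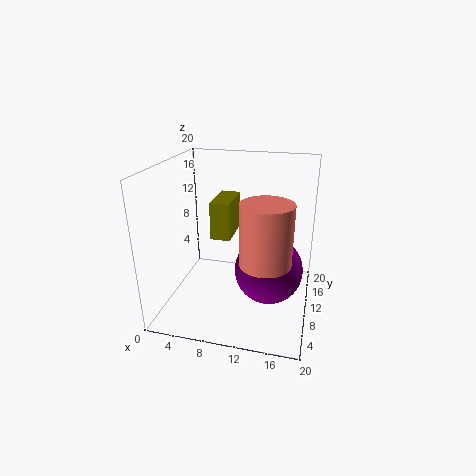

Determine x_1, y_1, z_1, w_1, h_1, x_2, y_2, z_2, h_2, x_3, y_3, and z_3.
x_1 = 7.5
y_1 = 5.75
z_1 = 11.5
w_1 = 2.5
h_1 = 4.75
x_2 = 15
y_2 = 3
z_2 = 10.5
h_2 = 7.25
x_3 = 15
y_3 = 6
z_3 = 8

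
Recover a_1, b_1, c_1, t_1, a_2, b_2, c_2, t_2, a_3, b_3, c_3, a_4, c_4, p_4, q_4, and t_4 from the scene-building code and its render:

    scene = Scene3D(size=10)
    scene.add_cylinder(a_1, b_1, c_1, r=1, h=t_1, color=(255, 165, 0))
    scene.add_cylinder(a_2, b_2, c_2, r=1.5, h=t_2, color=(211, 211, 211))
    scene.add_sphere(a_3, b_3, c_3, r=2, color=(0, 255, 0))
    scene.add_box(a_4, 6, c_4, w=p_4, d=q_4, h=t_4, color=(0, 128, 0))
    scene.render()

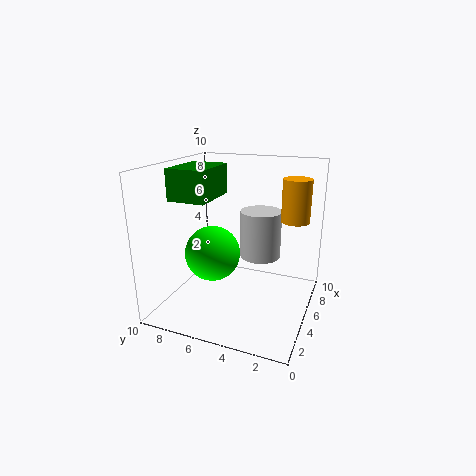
a_1 = 7
b_1 = 1.5
c_1 = 6
t_1 = 3
a_2 = 7
b_2 = 4
c_2 = 3
t_2 = 3.5
a_3 = 5
b_3 = 7
c_3 = 3.5
a_4 = 2
c_4 = 8
p_4 = 3.5
q_4 = 2.5
t_4 = 2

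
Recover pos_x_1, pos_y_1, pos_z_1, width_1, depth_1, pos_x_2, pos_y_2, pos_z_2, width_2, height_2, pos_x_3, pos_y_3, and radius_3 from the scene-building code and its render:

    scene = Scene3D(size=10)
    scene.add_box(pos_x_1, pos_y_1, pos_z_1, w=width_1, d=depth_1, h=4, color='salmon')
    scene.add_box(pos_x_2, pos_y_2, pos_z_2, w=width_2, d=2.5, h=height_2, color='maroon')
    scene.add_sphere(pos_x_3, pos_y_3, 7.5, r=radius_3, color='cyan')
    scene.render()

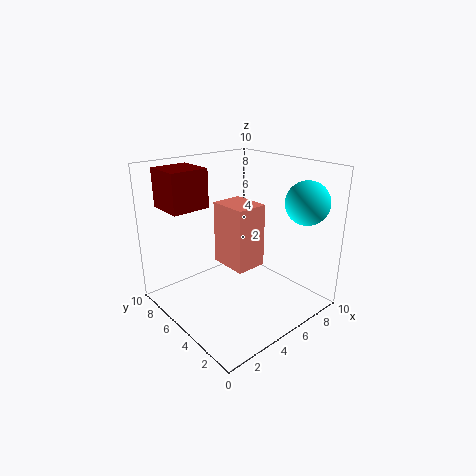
pos_x_1 = 3; pos_y_1 = 2.5; pos_z_1 = 4; width_1 = 2; depth_1 = 2.5; pos_x_2 = 0.5; pos_y_2 = 5.5; pos_z_2 = 7.5; width_2 = 2.5; height_2 = 2.5; pos_x_3 = 8.5; pos_y_3 = 2; radius_3 = 1.5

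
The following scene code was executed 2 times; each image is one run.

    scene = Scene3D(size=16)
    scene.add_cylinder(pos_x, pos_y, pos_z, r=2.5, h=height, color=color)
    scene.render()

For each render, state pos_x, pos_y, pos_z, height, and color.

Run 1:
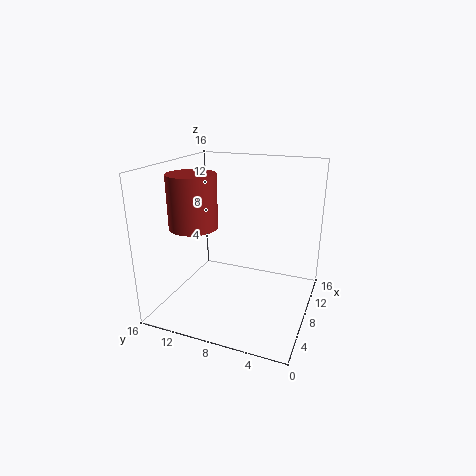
pos_x = 4.5, pos_y = 11.5, pos_z = 10, height = 5.5, color = 'brown'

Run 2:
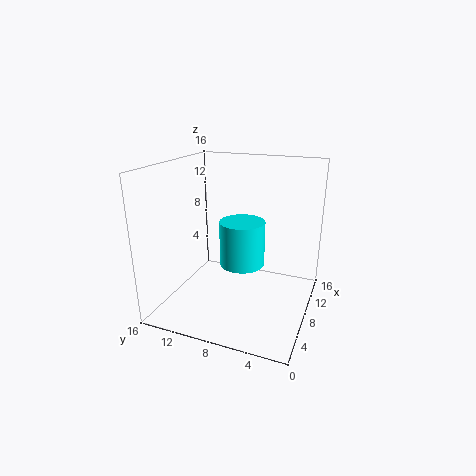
pos_x = 8, pos_y = 7.5, pos_z = 5, height = 5, color = 'cyan'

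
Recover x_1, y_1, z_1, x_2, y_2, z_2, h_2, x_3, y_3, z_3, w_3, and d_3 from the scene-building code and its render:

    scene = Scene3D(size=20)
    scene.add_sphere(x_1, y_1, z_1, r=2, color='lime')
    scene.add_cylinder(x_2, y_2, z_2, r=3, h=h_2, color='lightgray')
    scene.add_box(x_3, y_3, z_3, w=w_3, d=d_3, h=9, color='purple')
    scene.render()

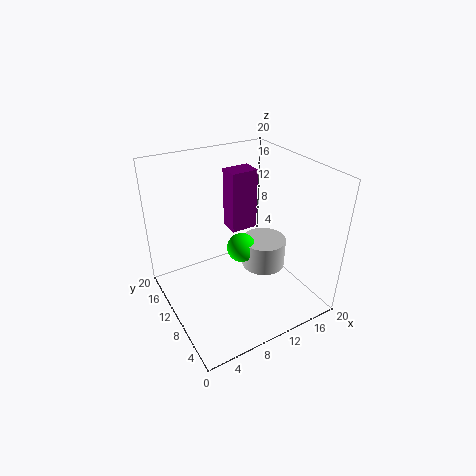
x_1 = 10
y_1 = 9
z_1 = 9
x_2 = 13
y_2 = 8
z_2 = 6
h_2 = 4
x_3 = 11
y_3 = 13
z_3 = 9
w_3 = 4
d_3 = 3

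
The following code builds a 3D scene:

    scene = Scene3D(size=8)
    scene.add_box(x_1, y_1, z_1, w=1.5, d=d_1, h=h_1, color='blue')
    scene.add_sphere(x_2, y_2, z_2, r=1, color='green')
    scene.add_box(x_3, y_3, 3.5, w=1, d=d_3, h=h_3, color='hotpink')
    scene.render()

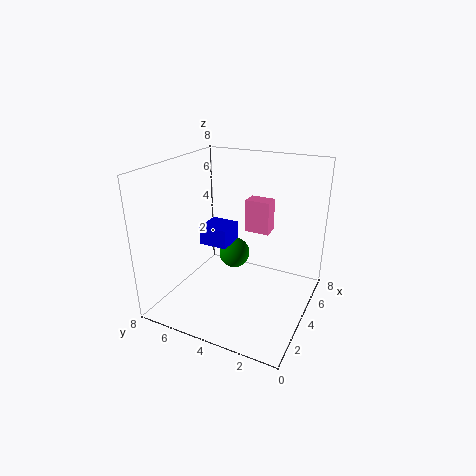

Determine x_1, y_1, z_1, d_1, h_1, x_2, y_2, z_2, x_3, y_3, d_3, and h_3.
x_1 = 2.5; y_1 = 4; z_1 = 4; d_1 = 1.5; h_1 = 1; x_2 = 6.5; y_2 = 5.5; z_2 = 1.5; x_3 = 6; y_3 = 3; d_3 = 1.5; h_3 = 2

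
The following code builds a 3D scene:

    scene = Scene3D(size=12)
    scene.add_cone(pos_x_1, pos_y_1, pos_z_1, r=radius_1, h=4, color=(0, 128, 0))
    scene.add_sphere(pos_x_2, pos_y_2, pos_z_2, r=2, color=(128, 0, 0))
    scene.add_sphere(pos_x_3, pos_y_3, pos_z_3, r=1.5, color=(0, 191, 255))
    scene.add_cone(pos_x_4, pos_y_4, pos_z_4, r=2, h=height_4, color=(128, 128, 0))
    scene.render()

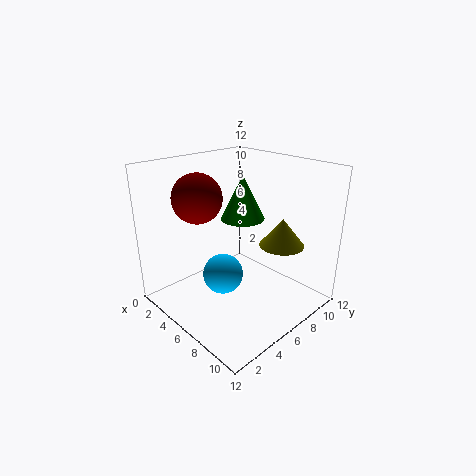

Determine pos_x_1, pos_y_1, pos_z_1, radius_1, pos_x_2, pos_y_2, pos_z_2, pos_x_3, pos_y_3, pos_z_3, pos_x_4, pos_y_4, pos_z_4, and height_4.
pos_x_1 = 4; pos_y_1 = 8.5; pos_z_1 = 6.5; radius_1 = 2; pos_x_2 = 4; pos_y_2 = 3.5; pos_z_2 = 9.5; pos_x_3 = 7.5; pos_y_3 = 3; pos_z_3 = 4.5; pos_x_4 = 7.5; pos_y_4 = 10; pos_z_4 = 4.5; height_4 = 2.5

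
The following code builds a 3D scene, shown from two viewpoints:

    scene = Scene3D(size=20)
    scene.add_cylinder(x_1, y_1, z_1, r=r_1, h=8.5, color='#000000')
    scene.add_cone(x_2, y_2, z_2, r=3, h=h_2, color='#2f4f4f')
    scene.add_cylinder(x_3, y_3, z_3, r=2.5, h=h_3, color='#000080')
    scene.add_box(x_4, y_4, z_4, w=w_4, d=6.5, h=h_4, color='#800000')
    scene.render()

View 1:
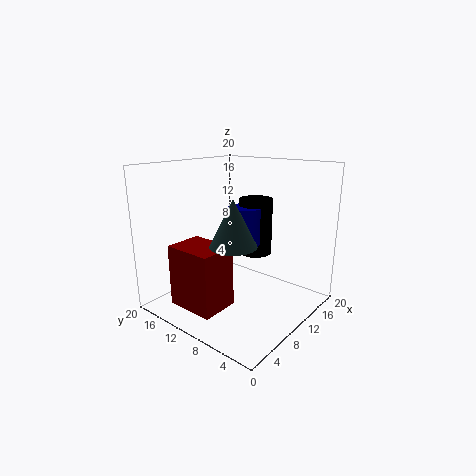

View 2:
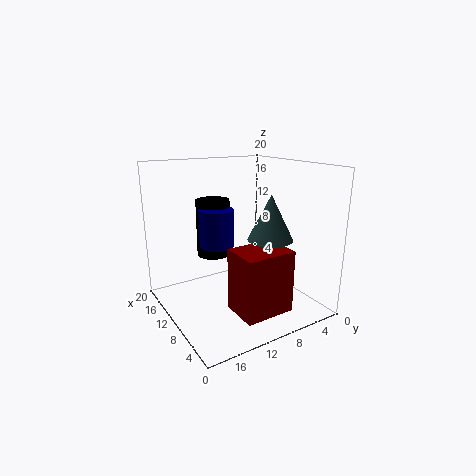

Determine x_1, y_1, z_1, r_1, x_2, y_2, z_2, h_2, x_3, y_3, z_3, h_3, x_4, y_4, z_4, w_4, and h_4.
x_1 = 15.5
y_1 = 11
z_1 = 6
r_1 = 2.5
x_2 = 6
y_2 = 7.5
z_2 = 10.5
h_2 = 6
x_3 = 13.5
y_3 = 11.5
z_3 = 8
h_3 = 5.5
x_4 = 1
y_4 = 7.5
z_4 = 2.5
w_4 = 5
h_4 = 8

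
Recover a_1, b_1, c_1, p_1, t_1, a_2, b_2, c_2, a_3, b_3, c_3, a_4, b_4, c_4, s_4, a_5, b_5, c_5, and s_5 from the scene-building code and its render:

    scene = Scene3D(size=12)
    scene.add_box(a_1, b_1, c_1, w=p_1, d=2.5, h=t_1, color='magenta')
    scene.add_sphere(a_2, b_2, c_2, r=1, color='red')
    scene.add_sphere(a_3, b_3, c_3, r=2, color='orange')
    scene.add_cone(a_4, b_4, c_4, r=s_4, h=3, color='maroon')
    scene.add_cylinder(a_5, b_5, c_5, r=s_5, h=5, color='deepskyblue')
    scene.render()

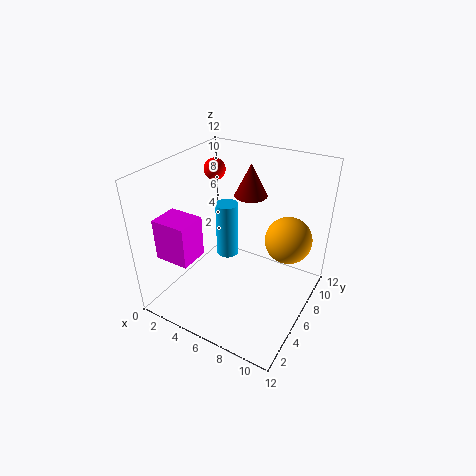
a_1 = 0.5
b_1 = 2
c_1 = 4.5
p_1 = 3
t_1 = 3.5
a_2 = 1.5
b_2 = 9.5
c_2 = 10
a_3 = 9.5
b_3 = 8.5
c_3 = 5.5
a_4 = 5
b_4 = 10
c_4 = 8
s_4 = 1.5
a_5 = 4
b_5 = 7.5
c_5 = 3
s_5 = 1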